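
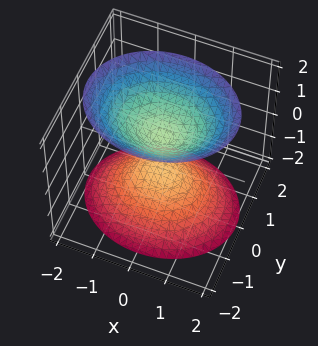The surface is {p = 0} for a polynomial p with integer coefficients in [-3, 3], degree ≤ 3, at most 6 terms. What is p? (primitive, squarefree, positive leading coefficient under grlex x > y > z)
2*x^2 + 3*y^2 - 2*z^2 + 1

I count 2 distinct pieces. Treating them together as one polynomial.
deg p = 2. Two sheets facing apart; a quadric.
Symmetries: the y ↦ −y reflection is a symmetry, so y appears only in even powers; it's symmetric under x → −x, forcing even powers of x; mirror symmetry z ↦ −z ⇒ only even powers of z.
From the axis intercepts and sections: no x-intercept at any integer in the box; the surface avoids every integer y-axis point in the box.
Solving for integer coefficients yields p as stated.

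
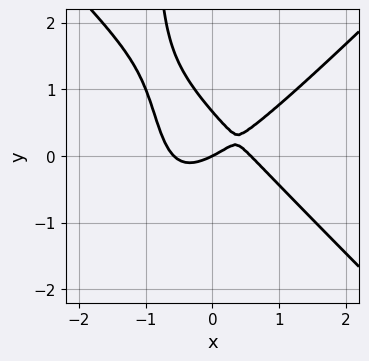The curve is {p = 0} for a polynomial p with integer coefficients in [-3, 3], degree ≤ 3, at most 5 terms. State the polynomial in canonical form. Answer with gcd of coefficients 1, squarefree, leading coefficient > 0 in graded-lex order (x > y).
3*x^3 - 3*x*y^2 - 3*y^2 - x + 2*y

(a) The degree is 3 — no degree-2 curve has this shape.
(b) Against the integer gridlines: it crosses the y-axis at the gridline y = 0; one x-axis crossing is at x = 0.
(c) Putting this together gives p.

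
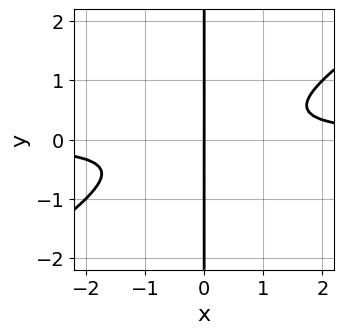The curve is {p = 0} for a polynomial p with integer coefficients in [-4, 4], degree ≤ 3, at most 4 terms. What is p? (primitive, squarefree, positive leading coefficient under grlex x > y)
2*x^2*y - 3*x*y^2 - x

First, degree: no degree-2 curve has this shape, so deg p = 3.
Then, from the axis intercepts and sections: the visible y-axis segment lies entirely on the curve; it crosses the x-axis at the gridline x = 0.
Finally, fitting integer coefficients to these (and the overall shape) gives p.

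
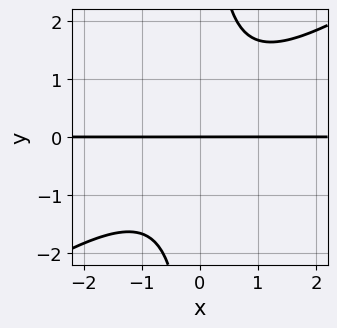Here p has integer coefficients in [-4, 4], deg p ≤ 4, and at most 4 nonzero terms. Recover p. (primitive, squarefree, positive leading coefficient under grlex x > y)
First, the degree is 3 — a generic line meets the curve in up to 3 points.
Then, checking where it meets the axes: every point of the x-axis in the box is on the curve; it meets the y-axis at y = 0 (among the integer gridlines).
Finally, assembling these constraints gives the stated polynomial.

2*x^2*y - 3*x*y^2 + 3*y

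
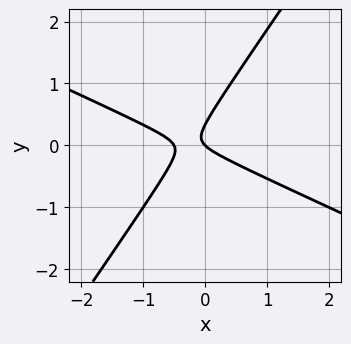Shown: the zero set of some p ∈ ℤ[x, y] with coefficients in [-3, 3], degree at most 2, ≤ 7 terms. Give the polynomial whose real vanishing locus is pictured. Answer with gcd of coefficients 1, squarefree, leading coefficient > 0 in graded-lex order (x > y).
The degree is 2 — the shape is more complex than any degree-1 curve.
Observable constraints: it crosses the x-axis at the gridline x = 0; one y-axis crossing is at y = 0.
Assembling these constraints gives the stated polynomial.

2*x^2 + 3*x*y - 3*y^2 + x + y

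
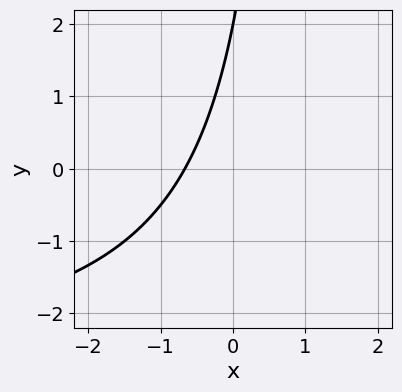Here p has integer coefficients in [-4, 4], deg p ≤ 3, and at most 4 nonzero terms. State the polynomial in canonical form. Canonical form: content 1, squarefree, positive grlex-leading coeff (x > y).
First, degree: the shape is more complex than any degree-1 curve, so deg p = 2.
Then, from the axis intercepts and sections: one y-axis crossing is at y = 2.
Finally, together with the visible shape, these determine p as stated.

x*y + 3*x - y + 2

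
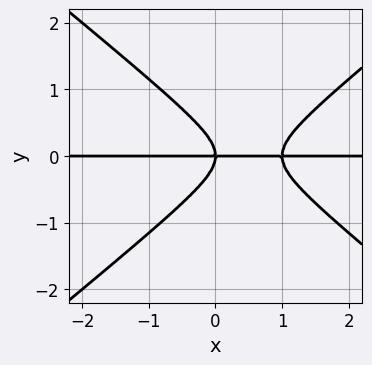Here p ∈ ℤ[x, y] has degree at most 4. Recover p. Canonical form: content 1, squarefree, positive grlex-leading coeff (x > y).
deg p = 3. A generic line meets the curve in up to 3 points.
Checking where it meets the axes: one y-axis crossing is at y = 0; the visible x-axis segment lies entirely on the curve.
Assembling these constraints gives the stated polynomial.

2*x^2*y - 3*y^3 - 2*x*y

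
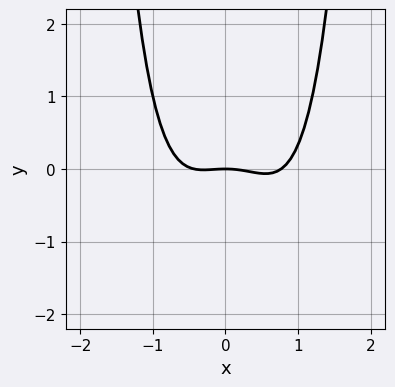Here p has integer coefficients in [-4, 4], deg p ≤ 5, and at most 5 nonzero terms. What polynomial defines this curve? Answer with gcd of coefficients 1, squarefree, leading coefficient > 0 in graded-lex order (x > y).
3*x^4 - x^3 - x^2 - 3*y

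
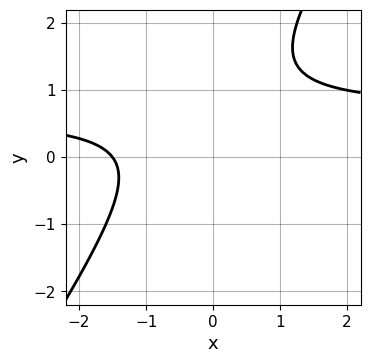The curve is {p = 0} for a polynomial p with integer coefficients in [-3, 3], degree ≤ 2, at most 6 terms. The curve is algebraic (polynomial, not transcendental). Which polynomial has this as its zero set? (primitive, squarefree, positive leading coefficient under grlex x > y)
3*x*y - 2*y^2 - 2*x + 3*y - 3

First, degree: no degree-1 curve has this shape, so deg p = 2.
Next, from the axis intercepts and sections: no y-intercept at any integer in the box.
Finally, matching integer coefficients to the picture gives p.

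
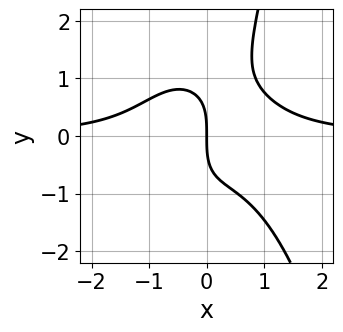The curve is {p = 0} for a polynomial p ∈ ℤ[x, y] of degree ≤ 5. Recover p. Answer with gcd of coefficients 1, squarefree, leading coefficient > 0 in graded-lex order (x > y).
(a) The degree is 4 — the shape is more complex than any degree-3 curve.
(b) Checking where it meets the axes: one x-axis crossing is at x = 0; it meets the y-axis at y = 0 (among the integer gridlines).
(c) Assembling these constraints gives the stated polynomial.

3*x^3*y + 2*x*y^2 - y^3 - 3*x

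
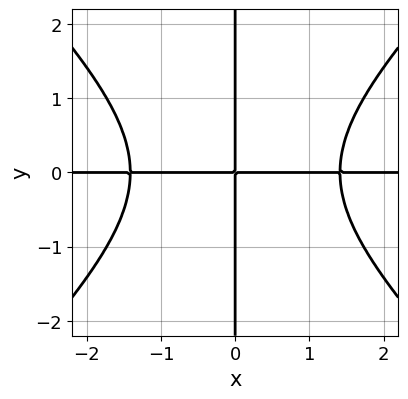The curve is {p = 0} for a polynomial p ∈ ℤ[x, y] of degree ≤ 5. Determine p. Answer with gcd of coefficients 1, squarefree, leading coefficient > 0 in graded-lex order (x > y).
x^3*y - x*y^3 - 2*x*y

(a) The degree is 4 — no degree-3 curve has this shape.
(b) From the visible intercepts: the visible y-axis segment lies entirely on the curve; every point of the x-axis in the box is on the curve.
(c) Fitting integer coefficients to these (and the overall shape) gives p.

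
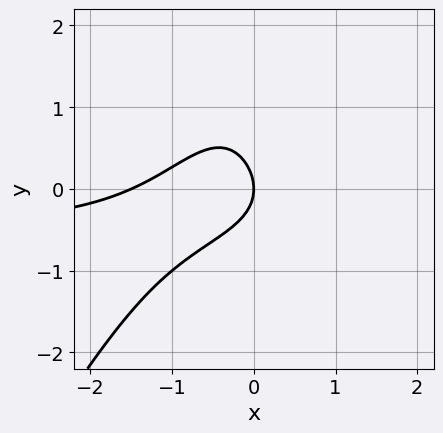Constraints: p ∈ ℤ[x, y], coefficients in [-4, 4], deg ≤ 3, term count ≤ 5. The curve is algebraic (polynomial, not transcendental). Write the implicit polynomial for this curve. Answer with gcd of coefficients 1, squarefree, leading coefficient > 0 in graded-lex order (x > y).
3*x^2*y - y^3 + 2*x^2 + 3*y^2 + 3*x

The degree is 3 — a generic line meets the curve in up to 3 points.
From the visible intercepts: one y-axis crossing is at y = 0; it crosses the x-axis at the gridline x = 0.
The integer polynomial consistent with all of this is the stated p.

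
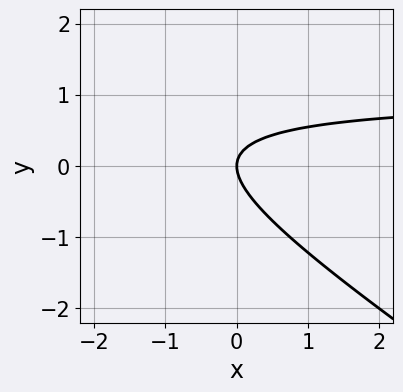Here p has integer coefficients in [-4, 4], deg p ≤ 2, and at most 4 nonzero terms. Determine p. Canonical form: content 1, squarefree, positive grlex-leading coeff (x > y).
2*x*y + 3*y^2 - 2*x

First, the degree is 2 — no degree-1 curve has this shape.
Then, reading off the gridlines: one y-axis crossing is at y = 0; it crosses the x-axis at the gridline x = 0.
Finally, fitting integer coefficients to these (and the overall shape) gives p.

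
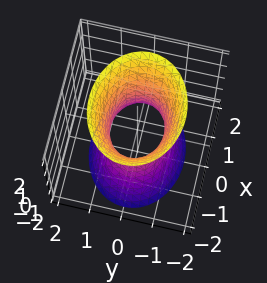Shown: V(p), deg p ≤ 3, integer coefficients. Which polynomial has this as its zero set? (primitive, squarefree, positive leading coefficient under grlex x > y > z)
2*x^2 + 3*y^2 - z^2 - 2

(a) Degree: an hourglass — one-sheet hyperboloid; a quadric, so deg p = 2.
(b) Symmetries: it's symmetric under x → −x, forcing even powers of x; it's symmetric under z → −z, forcing even powers of z; it's symmetric under y → −y, forcing even powers of y.
(c) From the visible intercepts: no z-intercept at any integer in the box; among the integer gridlines, it crosses the x-axis at x ∈ {-1, 1}.
(d) Putting this together gives p.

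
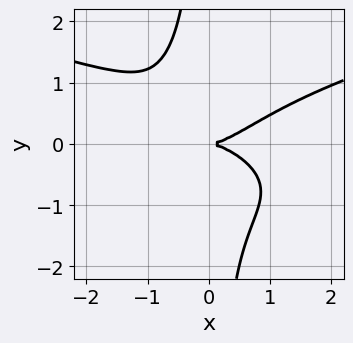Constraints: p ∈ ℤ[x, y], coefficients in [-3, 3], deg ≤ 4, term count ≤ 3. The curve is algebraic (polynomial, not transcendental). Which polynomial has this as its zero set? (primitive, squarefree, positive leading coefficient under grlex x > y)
Degree: no degree-3 curve has this shape, so deg p = 4.
Observable constraints: it meets the x-axis at x = 0 (among the integer gridlines); one y-axis crossing is at y = 0.
Matching integer coefficients to the picture gives p.

3*x*y^3 - x^3 + 3*y^2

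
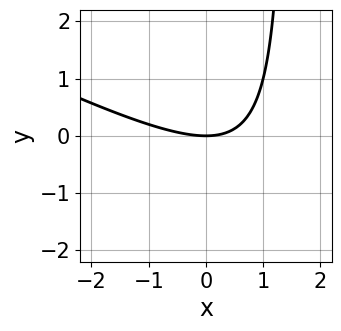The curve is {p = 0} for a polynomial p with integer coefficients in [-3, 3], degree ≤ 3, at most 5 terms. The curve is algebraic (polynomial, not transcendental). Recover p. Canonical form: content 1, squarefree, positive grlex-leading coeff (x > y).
(a) The degree is 2 — no degree-1 curve has this shape.
(b) From the axis intercepts and sections: it meets the y-axis at y = 0 (among the integer gridlines); it meets the x-axis at x = 0 (among the integer gridlines).
(c) Together with the visible shape, these determine p as stated.

x^2 + 2*x*y - 3*y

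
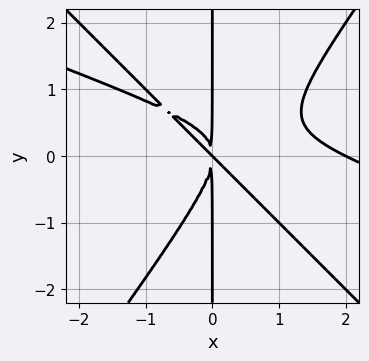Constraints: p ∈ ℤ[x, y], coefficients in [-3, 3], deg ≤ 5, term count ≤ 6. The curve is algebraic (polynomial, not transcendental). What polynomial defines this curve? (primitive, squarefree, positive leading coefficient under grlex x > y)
1. The degree is 4 — a generic line meets the curve in up to 4 points.
2. Observable constraints: the visible y-axis segment lies entirely on the curve; the x-axis gridline crossings are at x ∈ {0, 2}.
3. Matching integer coefficients to the picture gives p.

x^4 + 3*x^3*y - 2*x*y^3 - 2*x^3 - 2*x^2*y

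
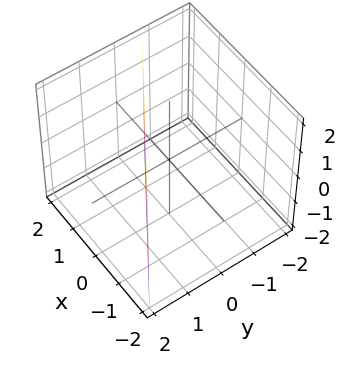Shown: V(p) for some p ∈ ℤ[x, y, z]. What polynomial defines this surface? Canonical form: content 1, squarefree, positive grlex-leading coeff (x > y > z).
2*x + 3*y - 2

1. The degree is 1 — every cross-section is a straight line — this is a plane.
2. From the axis intercepts and sections: the surface avoids every integer z-axis point in the box; it meets the x-axis at x = 1 (among the integer gridlines).
3. Assembling these constraints gives the stated polynomial.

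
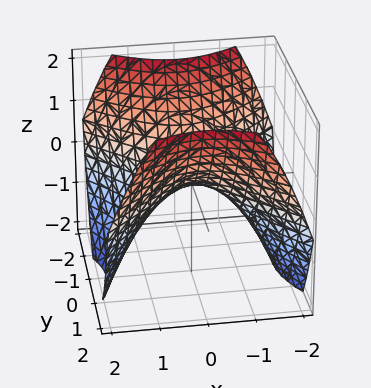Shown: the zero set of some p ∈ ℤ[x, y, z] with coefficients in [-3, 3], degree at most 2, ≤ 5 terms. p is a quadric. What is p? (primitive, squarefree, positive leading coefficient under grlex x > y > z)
Degree: a saddle surface; a quadric, so deg p = 2.
Symmetries: the y ↦ −y reflection is a symmetry, so y appears only in even powers; the x ↦ −x reflection is a symmetry, so x appears only in even powers.
Checking where it meets the axes: one x-axis crossing is at x = 0; it crosses the z-axis at the gridline z = 0.
The integer polynomial consistent with all of this is the stated p.

2*x^2 - 2*y^2 + 3*z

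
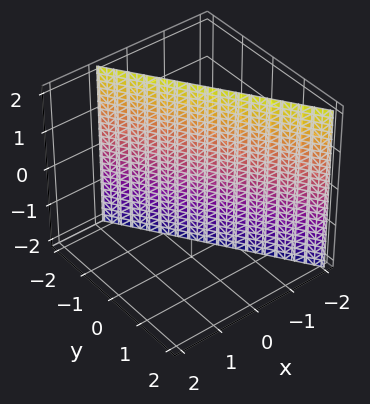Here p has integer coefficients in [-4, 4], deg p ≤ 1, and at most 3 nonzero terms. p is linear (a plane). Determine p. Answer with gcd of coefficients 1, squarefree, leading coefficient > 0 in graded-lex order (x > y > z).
1. Degree: every cross-section is a straight line — this is a plane, so deg p = 1.
2. Against the integer gridlines: it meets the y-axis at y = -1 (among the integer gridlines); the surface avoids every integer z-axis point in the box.
3. Matching integer coefficients to the picture gives p.

3*x + 2*y + 2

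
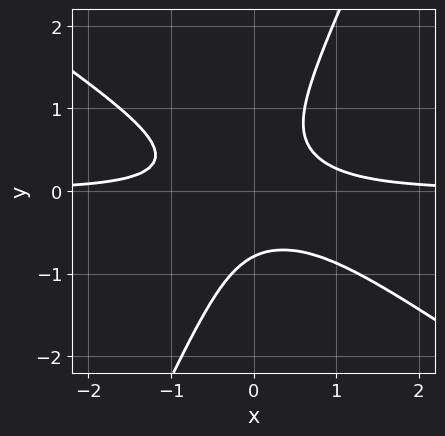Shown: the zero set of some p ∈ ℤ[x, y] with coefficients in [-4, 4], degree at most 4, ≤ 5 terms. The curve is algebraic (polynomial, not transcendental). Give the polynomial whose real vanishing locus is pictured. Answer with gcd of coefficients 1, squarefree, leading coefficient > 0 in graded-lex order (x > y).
(a) The degree is 3 — a generic line meets the curve in up to 3 points.
(b) Checking where it meets the axes: it misses every integer gridline on the x-axis.
(c) Putting this together gives p.

3*x^2*y + 3*x*y^2 - 2*y^3 - 1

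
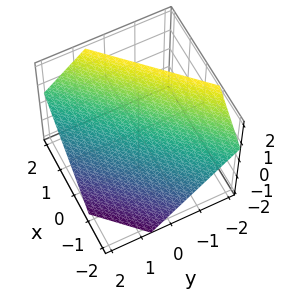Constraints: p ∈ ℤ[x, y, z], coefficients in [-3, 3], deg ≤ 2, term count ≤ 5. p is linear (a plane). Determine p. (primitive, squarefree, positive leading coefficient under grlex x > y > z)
First, degree: the surface is flat (a plane), so deg p = 1.
Finally, putting this together gives p.

3*x - 3*y - 3*z + 2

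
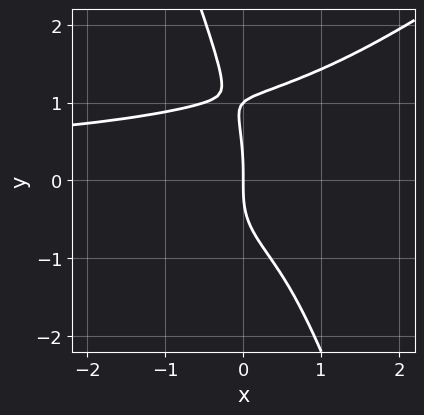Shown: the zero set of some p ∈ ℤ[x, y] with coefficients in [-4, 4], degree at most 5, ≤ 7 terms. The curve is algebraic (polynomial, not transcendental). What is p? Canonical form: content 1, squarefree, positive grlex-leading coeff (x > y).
1. The degree is 4 — a generic line meets the curve in up to 4 points.
2. Against the integer gridlines: it meets the x-axis at x = 0 (among the integer gridlines); the y-axis gridline crossings are at y ∈ {0, 1}.
3. Solving for integer coefficients yields p as stated.

2*x^2*y^2 - 2*x*y^3 - y^4 + y^3 + 3*x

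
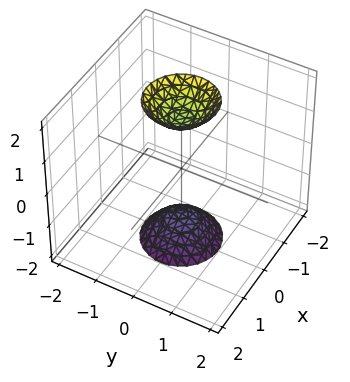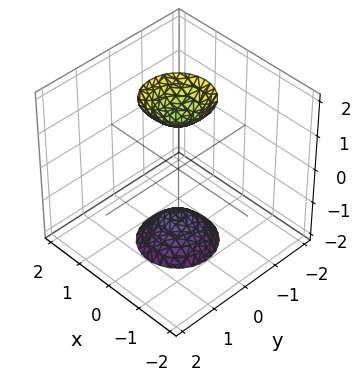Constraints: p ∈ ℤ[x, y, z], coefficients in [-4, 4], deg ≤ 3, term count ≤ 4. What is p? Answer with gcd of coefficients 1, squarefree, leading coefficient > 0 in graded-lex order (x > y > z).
3*x^2 + 3*y^2 - z^2 + 2

There are 2 components. Treating them together as one polynomial.
The degree is 2 — no degree-1 surface has this shape.
By symmetry, the z-axis is an axis of rotation, so x and y enter only as x² + y².
Observable constraints: a circular section at z = 2 has radius between 0 and 1; it misses every integer gridline on the x-axis; the surface avoids every integer y-axis point in the box.
Solving for integer coefficients yields p as stated.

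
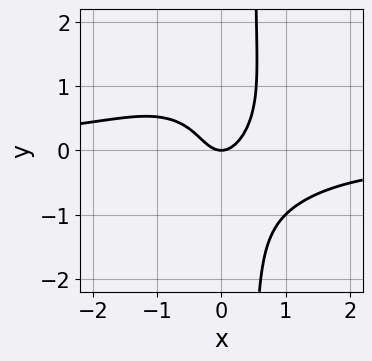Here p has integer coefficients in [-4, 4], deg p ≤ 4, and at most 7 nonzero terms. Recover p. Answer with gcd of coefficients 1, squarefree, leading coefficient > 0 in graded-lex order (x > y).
2*x^3*y + 2*x*y^3 - y^3 + 2*x^2 - y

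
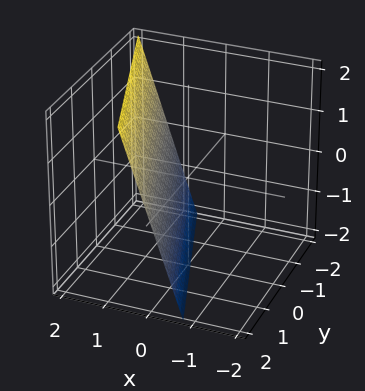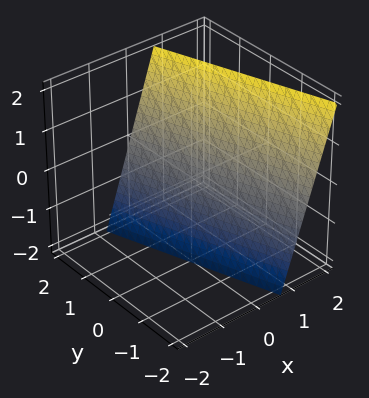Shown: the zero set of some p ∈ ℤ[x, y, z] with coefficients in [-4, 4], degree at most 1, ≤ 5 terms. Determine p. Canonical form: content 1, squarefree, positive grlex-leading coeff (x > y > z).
(a) The degree is 1 — the surface is flat (a plane).
(b) From the visible intercepts: it crosses the z-axis at the gridline z = -2; it crosses the y-axis at the gridline y = 2.
(c) Together with the visible shape, these determine p as stated.

3*x + y - z - 2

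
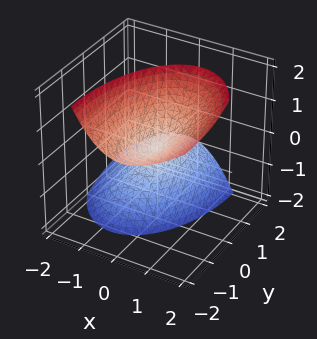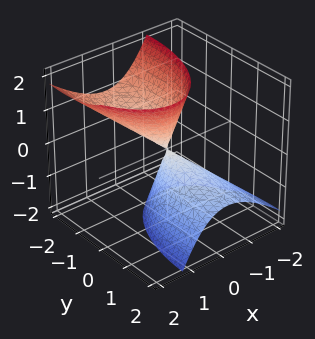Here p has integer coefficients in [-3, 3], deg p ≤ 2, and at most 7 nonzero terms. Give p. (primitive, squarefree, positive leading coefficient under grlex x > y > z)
First, the picture has 2 separate pieces.
Next, deg p = 2.
Then, against the integer gridlines: one x-axis crossing is at x = 0; it crosses the z-axis at the gridline z = 0.
Finally, these observations pin down the coefficients.

3*x^2 - 2*x*z + y^2 + 2*y*z - z^2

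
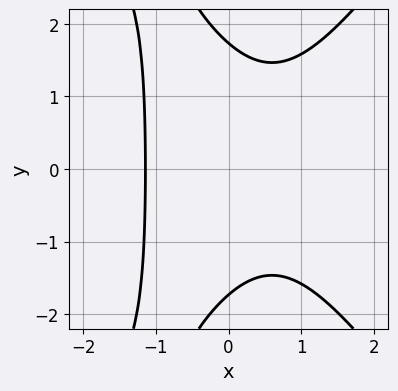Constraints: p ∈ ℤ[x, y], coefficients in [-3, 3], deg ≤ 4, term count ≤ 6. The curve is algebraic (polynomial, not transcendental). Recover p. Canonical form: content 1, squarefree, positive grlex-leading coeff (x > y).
The degree is 3 — the shape is more complex than any degree-2 curve.
Symmetries: it's symmetric under y → −y, forcing even powers of y.
Putting this together gives p.

2*x^3 - x*y^2 - y^2 + 3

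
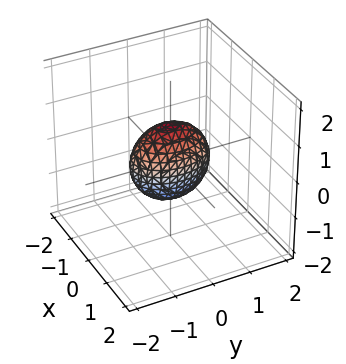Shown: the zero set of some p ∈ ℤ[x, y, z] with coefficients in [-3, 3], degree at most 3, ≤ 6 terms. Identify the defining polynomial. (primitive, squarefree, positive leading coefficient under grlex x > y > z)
2*x^2 + y^2 + z^2 - 1

deg p = 2.
Symmetries: it's symmetric under z → −z, forcing even powers of z; the x ↦ −x reflection is a symmetry, so x appears only in even powers; the y ↦ −y reflection is a symmetry, so y appears only in even powers.
Checking where it meets the axes: the y-axis gridline crossings are at y ∈ {-1, 1}; among the integer gridlines, it crosses the z-axis at z ∈ {-1, 1}.
Together with the visible shape, these determine p as stated.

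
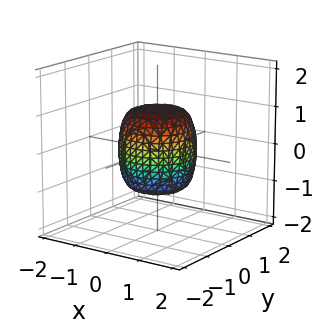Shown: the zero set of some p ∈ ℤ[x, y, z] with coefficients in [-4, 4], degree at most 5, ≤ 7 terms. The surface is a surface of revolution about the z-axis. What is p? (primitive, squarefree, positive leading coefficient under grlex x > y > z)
2*x^4 + 4*x^2*y^2 + 2*y^4 - x^2 - y^2 + z^2 - 1

1. The degree is 4 — the shape is more complex than any degree-3 surface.
2. By symmetry, every cross-section ⟂ z is a circle, so x, y appear only via x² + y².
3. From the axis intercepts and sections: among the integer gridlines, it crosses the y-axis at y ∈ {-1, 1}; among the integer gridlines, it crosses the x-axis at x ∈ {-1, 1}.
4. Putting this together gives p. Check: (0, 0, 1) on the z-axis lies on the surface, and p(0, 0, 1) = 0. ✓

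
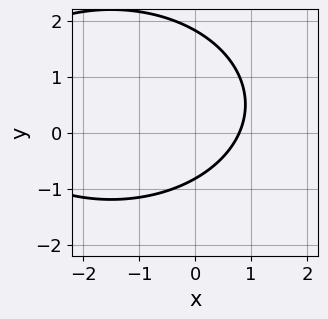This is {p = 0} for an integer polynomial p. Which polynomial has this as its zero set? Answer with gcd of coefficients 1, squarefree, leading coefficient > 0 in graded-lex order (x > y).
x^2 + 2*y^2 + 3*x - 2*y - 3

(a) deg p = 2.
(b) Putting this together gives p.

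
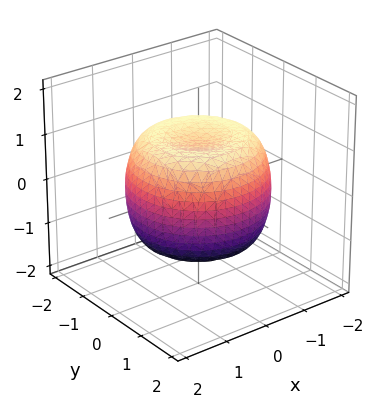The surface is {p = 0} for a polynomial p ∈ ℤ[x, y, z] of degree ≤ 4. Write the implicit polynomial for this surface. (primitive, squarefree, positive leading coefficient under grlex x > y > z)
(a) Degree: the shape is more complex than any degree-3 surface, so deg p = 4.
(b) Symmetries: rotational symmetry about the z-axis ⇒ p depends on x, y only through x² + y².
(c) Observable constraints: a circular section at z = 0 has radius between 1 and 2; among the integer gridlines, it crosses the z-axis at z ∈ {-1, 1}.
(d) Matching integer coefficients to the picture gives p.

2*x^4 + 4*x^2*y^2 + 2*y^4 - 3*x^2 - 3*y^2 + 3*z^2 - 3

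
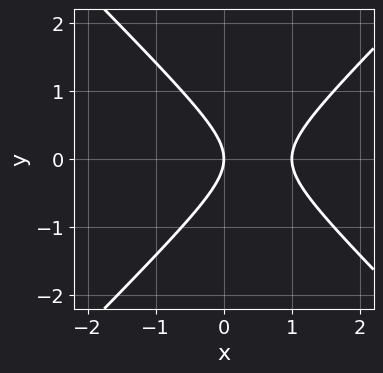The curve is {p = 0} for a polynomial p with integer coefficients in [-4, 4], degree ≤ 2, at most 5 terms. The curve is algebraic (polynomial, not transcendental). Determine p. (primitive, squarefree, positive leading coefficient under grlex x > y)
deg p = 2.
Symmetries: it's symmetric under y → −y, forcing even powers of y.
Checking where it meets the axes: it crosses the y-axis at the gridline y = 0; the x-axis gridline crossings are at x ∈ {0, 1}.
Matching integer coefficients to the picture gives p.

x^2 - y^2 - x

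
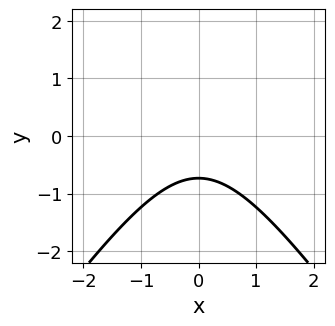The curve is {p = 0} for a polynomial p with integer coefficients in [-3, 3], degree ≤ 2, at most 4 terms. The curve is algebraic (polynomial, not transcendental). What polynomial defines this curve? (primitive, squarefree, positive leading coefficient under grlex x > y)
2*x^2 - y^2 + 2*y + 2

(a) deg p = 2. The shape is more complex than any degree-1 curve.
(b) Symmetries: the x ↦ −x reflection is a symmetry, so x appears only in even powers.
(c) From the axis intercepts and sections: no x-intercept at any integer in the box.
(d) Putting this together gives p.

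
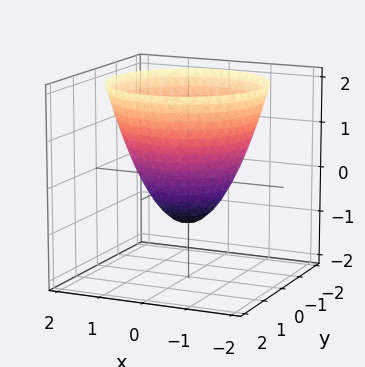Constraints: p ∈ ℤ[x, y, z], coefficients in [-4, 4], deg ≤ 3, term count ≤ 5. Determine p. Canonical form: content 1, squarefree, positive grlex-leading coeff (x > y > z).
1. deg p = 2. A generic line meets the surface in up to 2 points.
2. Symmetries: every cross-section ⟂ z is a circle, so x, y appear only via x² + y².
3. From the axis intercepts and sections: it meets the z-axis at z = -1 (among the integer gridlines); the x-axis gridline crossings are at x ∈ {-1, 1}; among the integer gridlines, it crosses the y-axis at y ∈ {-1, 1}.
4. Fitting integer coefficients to these (and the overall shape) gives p.

x^2 + y^2 - z - 1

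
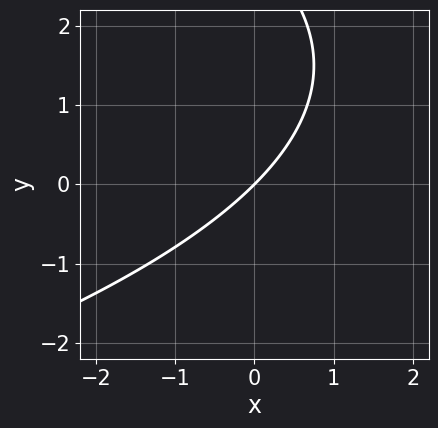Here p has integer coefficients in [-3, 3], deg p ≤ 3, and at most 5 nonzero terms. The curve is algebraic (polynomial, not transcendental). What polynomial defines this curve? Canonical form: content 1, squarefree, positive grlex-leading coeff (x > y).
First, the degree is 2 — no degree-1 curve has this shape.
Then, against the integer gridlines: it crosses the y-axis at the gridline y = 0; it crosses the x-axis at the gridline x = 0.
Finally, fitting integer coefficients to these (and the overall shape) gives p.

y^2 + 3*x - 3*y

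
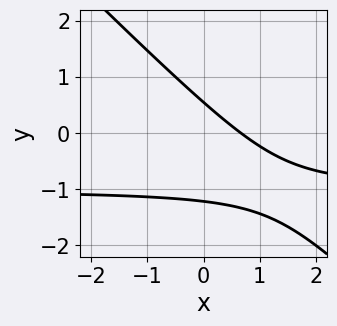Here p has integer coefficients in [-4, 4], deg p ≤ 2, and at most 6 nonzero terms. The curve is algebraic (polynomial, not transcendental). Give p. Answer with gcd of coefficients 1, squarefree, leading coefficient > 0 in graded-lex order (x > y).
First, the degree is 2 — the shape is more complex than any degree-1 curve.
Finally, solving for integer coefficients yields p as stated.

3*x*y + 3*y^2 + 3*x + 2*y - 2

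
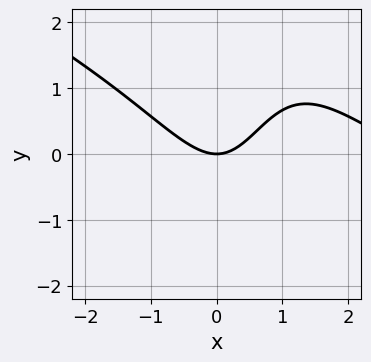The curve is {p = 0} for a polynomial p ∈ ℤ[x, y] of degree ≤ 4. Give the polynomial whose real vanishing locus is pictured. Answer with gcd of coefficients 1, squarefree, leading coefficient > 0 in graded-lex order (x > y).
x^3 + 2*x^2*y - 3*x^2 - 2*x*y + 3*y

The degree is 3 — no degree-2 curve has this shape.
Observable constraints: it meets the y-axis at y = 0 (among the integer gridlines); one x-axis crossing is at x = 0.
Fitting integer coefficients to these (and the overall shape) gives p.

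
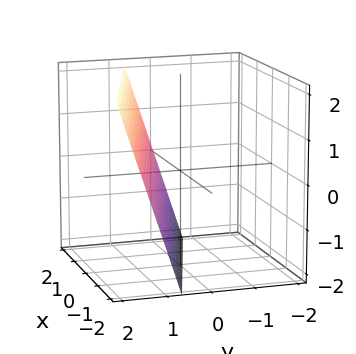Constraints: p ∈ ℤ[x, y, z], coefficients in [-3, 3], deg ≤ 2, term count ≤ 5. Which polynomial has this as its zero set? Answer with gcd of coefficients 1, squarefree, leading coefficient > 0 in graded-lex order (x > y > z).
First, deg p = 1. Every cross-section is a straight line — this is a plane.
Then, from the visible intercepts: one x-axis crossing is at x = 2; it meets the z-axis at z = -2 (among the integer gridlines).
Finally, solving for integer coefficients yields p as stated.

x + 3*y - z - 2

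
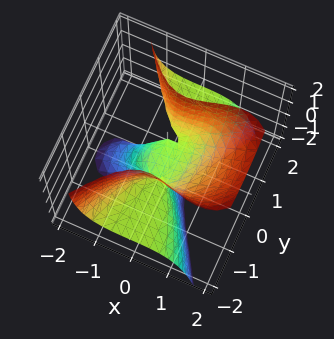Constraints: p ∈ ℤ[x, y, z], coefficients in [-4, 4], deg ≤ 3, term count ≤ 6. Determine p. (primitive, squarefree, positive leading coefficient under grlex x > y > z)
3*x^3 - 3*x^2*z + 3*y^2*z - z^2 - z

deg p = 3.
Reading off the gridlines: one x-axis crossing is at x = 0; the visible y-axis segment lies entirely on the surface; among the integer gridlines, it crosses the z-axis at z ∈ {-1, 0}.
The integer polynomial consistent with all of this is the stated p.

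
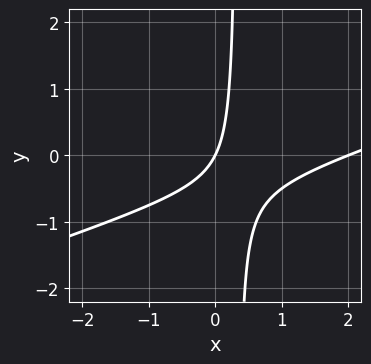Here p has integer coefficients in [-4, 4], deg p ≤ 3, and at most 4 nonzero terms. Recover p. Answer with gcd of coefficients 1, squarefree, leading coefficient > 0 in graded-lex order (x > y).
x^2 - 3*x*y - 2*x + y

First, deg p = 2.
Then, observable constraints: the x-axis gridline crossings are at x ∈ {0, 2}; one y-axis crossing is at y = 0.
Finally, assembling these constraints gives the stated polynomial.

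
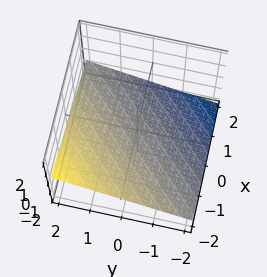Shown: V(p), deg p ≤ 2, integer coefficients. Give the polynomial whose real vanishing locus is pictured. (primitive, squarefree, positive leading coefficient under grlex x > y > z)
x - y + 3*z + 2

First, deg p = 1. Every cross-section is a straight line — this is a plane.
Next, reading off the gridlines: it meets the y-axis at y = 2 (among the integer gridlines); it meets the x-axis at x = -2 (among the integer gridlines).
Finally, fitting integer coefficients to these (and the overall shape) gives p.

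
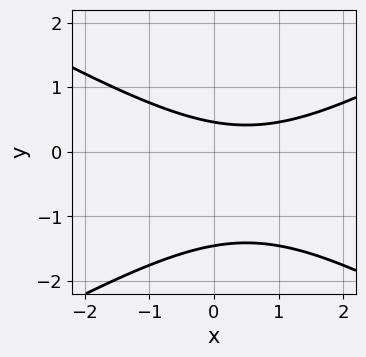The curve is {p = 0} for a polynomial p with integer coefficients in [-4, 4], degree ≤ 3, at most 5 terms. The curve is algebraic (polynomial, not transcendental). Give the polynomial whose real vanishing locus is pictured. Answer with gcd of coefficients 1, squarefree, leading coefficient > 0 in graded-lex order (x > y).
The degree is 2 — a generic line meets the curve in up to 2 points.
Against the integer gridlines: no x-intercept at any integer in the box.
The integer polynomial consistent with all of this is the stated p.

x^2 - 3*y^2 - x - 3*y + 2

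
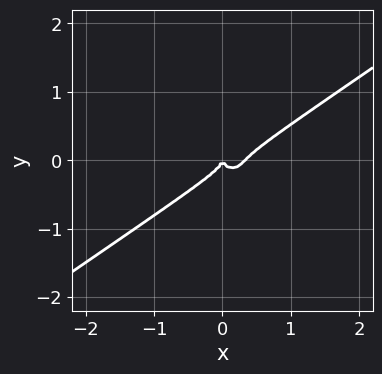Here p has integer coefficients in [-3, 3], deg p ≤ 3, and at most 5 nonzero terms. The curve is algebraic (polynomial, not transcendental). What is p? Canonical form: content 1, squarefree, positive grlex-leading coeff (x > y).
1. Degree: the shape is more complex than any degree-2 curve, so deg p = 3.
2. From the visible intercepts: it crosses the x-axis at the gridline x = 0; one y-axis crossing is at y = 0.
3. Assembling these constraints gives the stated polynomial.

3*x^3 - 3*x^2*y - 3*y^3 - x^2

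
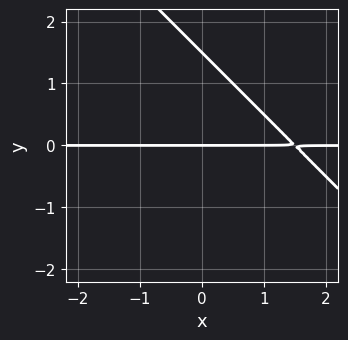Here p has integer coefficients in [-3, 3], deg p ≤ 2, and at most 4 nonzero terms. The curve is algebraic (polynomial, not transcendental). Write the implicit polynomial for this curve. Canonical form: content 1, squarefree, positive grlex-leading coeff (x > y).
(a) The degree is 2 — a generic line meets the curve in up to 2 points.
(b) Against the integer gridlines: it crosses the y-axis at the gridline y = 0; every point of the x-axis in the box is on the curve.
(c) Together with the visible shape, these determine p as stated.

2*x*y + 2*y^2 - 3*y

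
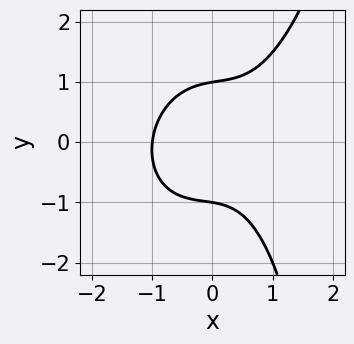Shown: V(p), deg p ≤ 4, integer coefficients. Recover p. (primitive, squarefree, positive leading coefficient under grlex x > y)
3*x^3 - x^2*y + x*y^2 - 3*y^2 + 3

First, deg p = 3.
Next, checking where it meets the axes: among the integer gridlines, it crosses the y-axis at y ∈ {-1, 1}; it crosses the x-axis at the gridline x = -1.
Finally, the integer polynomial consistent with all of this is the stated p.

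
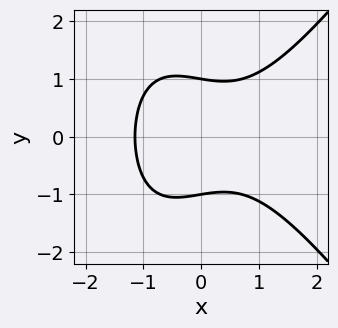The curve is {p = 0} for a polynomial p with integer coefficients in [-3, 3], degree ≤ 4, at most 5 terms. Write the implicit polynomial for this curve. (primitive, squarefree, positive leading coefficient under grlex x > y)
1. deg p = 3.
2. Symmetries: mirror symmetry y ↦ −y ⇒ only even powers of y.
3. Observable constraints: the y-axis gridline crossings are at y ∈ {-1, 1}.
4. Together with the visible shape, these determine p as stated.

2*x^3 - x*y^2 - 3*y^2 + 3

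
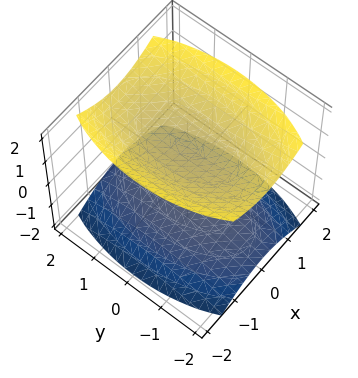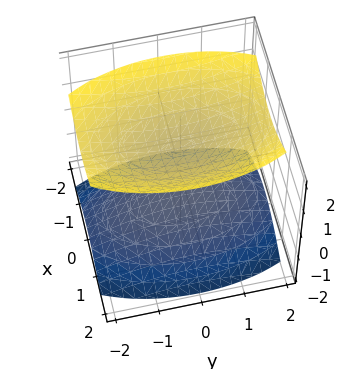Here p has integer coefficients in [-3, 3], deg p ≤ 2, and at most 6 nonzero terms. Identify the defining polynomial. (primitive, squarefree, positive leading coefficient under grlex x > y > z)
3*x^2 + y^2 - 3*z^2 + 3

(a) I count 2 distinct pieces.
(b) The degree is 2 — two sheets facing apart; a quadric.
(c) Symmetries: it's symmetric under y → −y, forcing even powers of y; it's symmetric under x → −x, forcing even powers of x; the z ↦ −z reflection is a symmetry, so z appears only in even powers.
(d) From the axis intercepts and sections: the surface avoids every integer x-axis point in the box; the z-axis gridline crossings are at z ∈ {-1, 1}.
(e) Solving for integer coefficients yields p as stated.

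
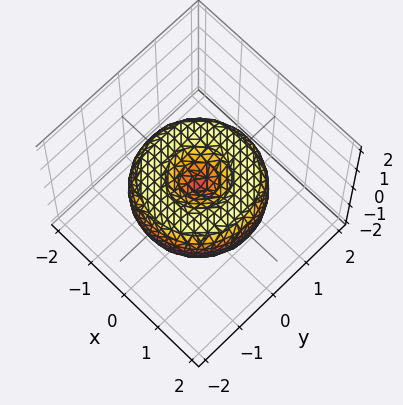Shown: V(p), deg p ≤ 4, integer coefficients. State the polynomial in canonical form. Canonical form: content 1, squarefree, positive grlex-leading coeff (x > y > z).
x^4 + 2*x^2*y^2 + y^4 - 2*x^2 - 2*y^2 + 2*z^2

The degree is 4 — the shape is more complex than any degree-3 surface.
Symmetry: the surface is invariant under rotation about z: p = q(x² + y², z).
Observable constraints: a circular section at z = 0 has radius between 1 and 2; it crosses the x-axis at the gridline x = 0.
Assembling these constraints gives the stated polynomial.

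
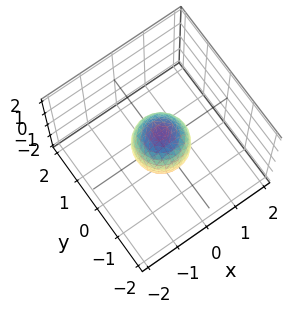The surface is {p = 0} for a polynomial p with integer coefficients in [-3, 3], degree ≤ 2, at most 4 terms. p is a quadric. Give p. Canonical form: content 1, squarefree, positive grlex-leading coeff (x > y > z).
3*x^2 + 3*y^2 + 2*z^2 - 2

(a) deg p = 2. A closed, bounded, convex surface; a quadric.
(b) Symmetry: every cross-section ⟂ z is a circle, so x, y appear only via x² + y²; it's symmetric under z → −z, forcing even powers of z.
(c) Checking where it meets the axes: the z-axis gridline crossings are at z ∈ {-1, 1}; a circular section at z = 0 has radius between 0 and 1.
(d) Matching integer coefficients to the picture gives p.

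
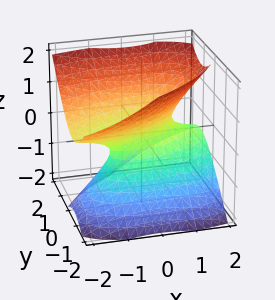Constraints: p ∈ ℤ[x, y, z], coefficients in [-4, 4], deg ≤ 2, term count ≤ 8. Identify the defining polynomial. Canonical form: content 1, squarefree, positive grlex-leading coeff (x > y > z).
First, deg p = 2. A generic line meets the surface in up to 2 points.
Next, observable constraints: among the integer gridlines, it crosses the x-axis at x ∈ {-1, 1}; no z-intercept at any integer in the box.
Finally, fitting integer coefficients to these (and the overall shape) gives p.

x^2 - 2*x*y + 2*x*z + 3*y^2 - 3*z^2 - 1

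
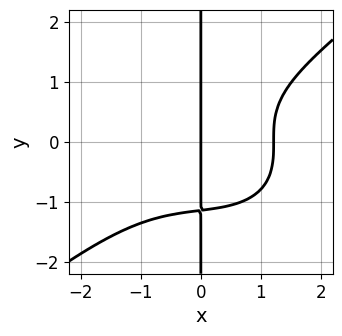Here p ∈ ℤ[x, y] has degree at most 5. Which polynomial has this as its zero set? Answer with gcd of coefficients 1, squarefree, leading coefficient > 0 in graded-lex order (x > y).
x^4 - 2*x*y^3 + x^2 - 3*x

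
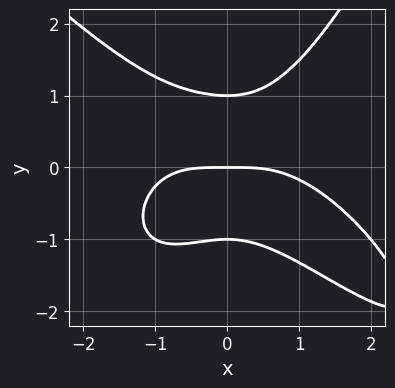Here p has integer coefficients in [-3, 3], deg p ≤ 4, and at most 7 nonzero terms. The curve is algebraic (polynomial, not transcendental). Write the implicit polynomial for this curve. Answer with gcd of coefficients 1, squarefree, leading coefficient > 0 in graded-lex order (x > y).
x^4 + x^3*y + 2*x^2*y - 3*y^3 + 3*y

1. deg p = 4. No degree-3 curve has this shape.
2. Against the integer gridlines: the y-axis gridline crossings are at y ∈ {-1, 0, 1}; one x-axis crossing is at x = 0.
3. Together with the visible shape, these determine p as stated.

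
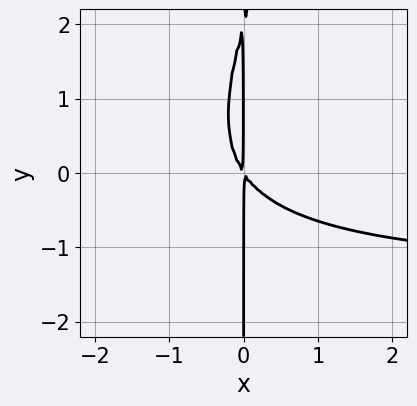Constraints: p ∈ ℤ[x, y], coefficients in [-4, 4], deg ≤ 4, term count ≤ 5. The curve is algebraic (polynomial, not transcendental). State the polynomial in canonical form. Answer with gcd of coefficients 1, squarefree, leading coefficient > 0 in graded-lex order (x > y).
2*x^2*y - x*y^2 + 3*x^2 + 2*x*y

Degree: no degree-2 curve has this shape, so deg p = 3.
From the visible intercepts: every point of the y-axis in the box is on the curve.
Matching integer coefficients to the picture gives p.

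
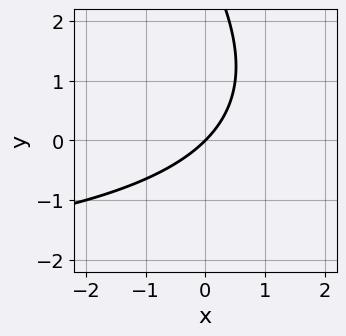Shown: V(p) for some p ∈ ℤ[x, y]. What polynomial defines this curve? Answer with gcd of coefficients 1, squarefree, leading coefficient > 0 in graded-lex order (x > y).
x*y + y^2 + 3*x - 3*y

First, degree: a generic line meets the curve in up to 2 points, so deg p = 2.
Next, from the axis intercepts and sections: it crosses the y-axis at the gridline y = 0; it crosses the x-axis at the gridline x = 0.
Finally, together with the visible shape, these determine p as stated.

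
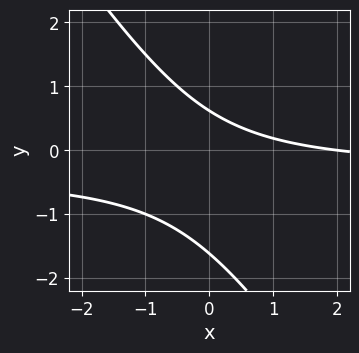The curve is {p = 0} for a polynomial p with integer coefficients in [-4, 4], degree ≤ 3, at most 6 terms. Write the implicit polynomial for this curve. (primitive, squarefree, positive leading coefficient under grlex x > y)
(a) deg p = 2.
(b) Observable constraints: one x-axis crossing is at x = 2.
(c) Putting this together gives p.

3*x*y + 2*y^2 + x + 2*y - 2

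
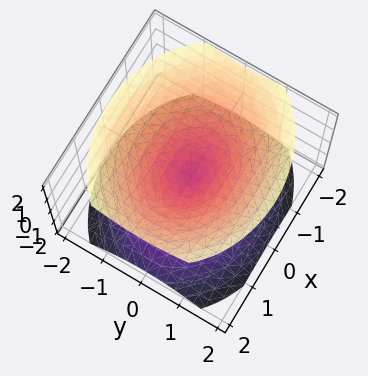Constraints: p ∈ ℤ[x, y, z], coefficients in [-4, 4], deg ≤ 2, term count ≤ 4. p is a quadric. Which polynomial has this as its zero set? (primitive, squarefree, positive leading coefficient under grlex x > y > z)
First, there are 2 components.
Then, deg p = 2.
Next, symmetries: it's symmetric under z → −z, forcing even powers of z; mirror symmetry x ↦ −x ⇒ only even powers of x; it's symmetric under y → −y, forcing even powers of y.
Next, from the visible intercepts: one y-axis crossing is at y = 0; it meets the z-axis at z = 0 (among the integer gridlines); it crosses the x-axis at the gridline x = 0.
Finally, putting this together gives p.

2*x^2 + 3*y^2 - 3*z^2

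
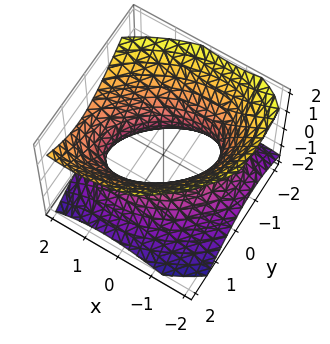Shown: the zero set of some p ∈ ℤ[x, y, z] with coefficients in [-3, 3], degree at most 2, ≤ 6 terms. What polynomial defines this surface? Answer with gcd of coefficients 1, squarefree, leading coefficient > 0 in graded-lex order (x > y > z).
2*x^2 - 2*x*y - x*z + 3*y^2 - 3*z^2 - 3

First, the degree is 2 — the shape is more complex than any degree-1 surface.
Next, checking where it meets the axes: the surface avoids every integer z-axis point in the box; among the integer gridlines, it crosses the y-axis at y ∈ {-1, 1}.
Finally, the integer polynomial consistent with all of this is the stated p.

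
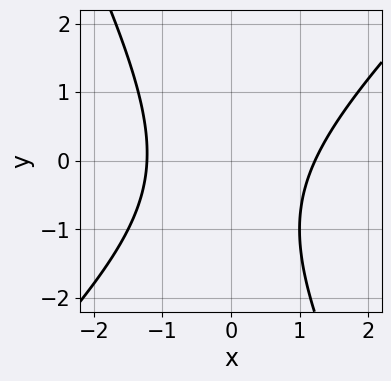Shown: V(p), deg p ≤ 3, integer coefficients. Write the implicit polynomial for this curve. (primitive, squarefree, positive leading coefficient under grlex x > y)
2*x^2 - x*y - y^2 - y - 3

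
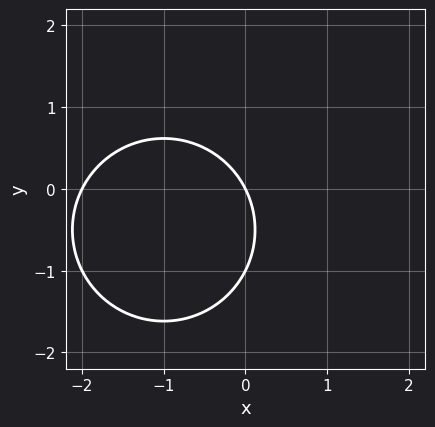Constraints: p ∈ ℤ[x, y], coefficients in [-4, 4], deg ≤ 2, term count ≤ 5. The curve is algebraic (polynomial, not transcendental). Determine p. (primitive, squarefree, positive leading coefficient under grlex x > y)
x^2 + y^2 + 2*x + y

(a) deg p = 2.
(b) From the axis intercepts and sections: among the integer gridlines, it crosses the x-axis at x ∈ {-2, 0}; the y-axis gridline crossings are at y ∈ {-1, 0}.
(c) Fitting integer coefficients to these (and the overall shape) gives p.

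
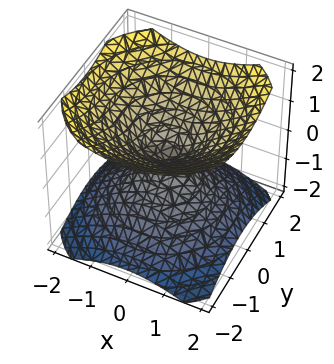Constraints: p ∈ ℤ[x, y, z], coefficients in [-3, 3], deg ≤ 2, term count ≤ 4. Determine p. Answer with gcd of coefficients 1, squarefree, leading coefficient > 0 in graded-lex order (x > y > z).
2*x^2 + 2*y^2 - 3*z^2

There are 2 components. Treating them together as one polynomial.
deg p = 2. Two nappes meeting at a single point; a quadric.
Symmetries: rotational symmetry about the z-axis ⇒ p depends on x, y only through x² + y²; it's symmetric under z → −z, forcing even powers of z.
Observable constraints: it crosses the x-axis at the gridline x = 0; it meets the y-axis at y = 0 (among the integer gridlines); it meets the z-axis at z = 0 (among the integer gridlines); a circular section at z = -1 has radius between 1 and 2.
The integer polynomial consistent with all of this is the stated p.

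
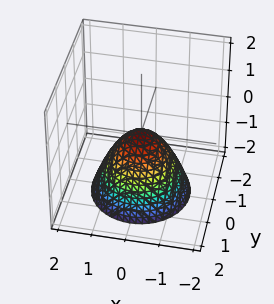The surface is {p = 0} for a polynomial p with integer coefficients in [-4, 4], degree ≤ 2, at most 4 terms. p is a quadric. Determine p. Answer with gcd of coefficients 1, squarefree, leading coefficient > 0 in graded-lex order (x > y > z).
x^2 + y^2 + z

First, degree: a single bowl opening along one axis; a quadric, so deg p = 2.
Then, symmetries: rotational symmetry about the z-axis ⇒ p depends on x, y only through x² + y².
Then, against the integer gridlines: a circular section at z = -2 has radius between 1 and 2; one z-axis crossing is at z = 0.
Finally, solving for integer coefficients yields p as stated.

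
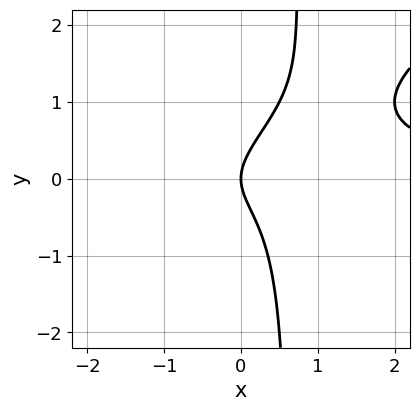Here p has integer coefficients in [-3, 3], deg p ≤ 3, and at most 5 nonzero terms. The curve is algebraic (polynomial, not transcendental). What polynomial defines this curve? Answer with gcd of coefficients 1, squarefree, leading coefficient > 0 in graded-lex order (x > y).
(a) The degree is 3 — a generic line meets the curve in up to 3 points.
(b) Against the integer gridlines: it crosses the x-axis at the gridline x = 0; it crosses the y-axis at the gridline y = 0.
(c) Assembling these constraints gives the stated polynomial.

2*x^2*y - 3*x*y^2 + 2*y^2 - 2*x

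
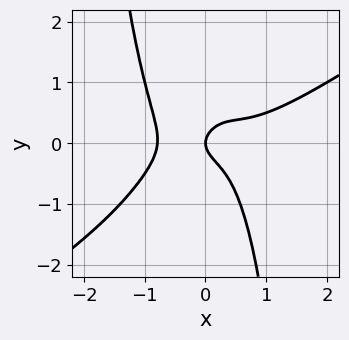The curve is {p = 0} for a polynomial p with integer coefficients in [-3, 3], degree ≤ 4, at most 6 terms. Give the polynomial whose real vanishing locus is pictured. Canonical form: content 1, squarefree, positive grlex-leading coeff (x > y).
(a) Degree: no degree-3 curve has this shape, so deg p = 4.
(b) From the visible intercepts: one x-axis crossing is at x = 0; one y-axis crossing is at y = 0.
(c) The integer polynomial consistent with all of this is the stated p.

2*x^4 - 3*x^3*y - 2*x^2*y - 2*y^2 + x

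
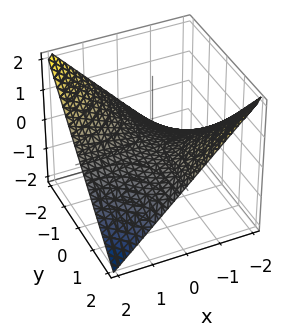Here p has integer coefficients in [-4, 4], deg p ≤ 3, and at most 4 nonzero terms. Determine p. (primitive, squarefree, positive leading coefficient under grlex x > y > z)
x*y + 2*z

(a) The degree is 2 — a hyperbolic paraboloid; a quadric.
(b) Checking where it meets the axes: every point of the x-axis in the box is on the surface; it crosses the z-axis at the gridline z = 0; the visible y-axis segment lies entirely on the surface.
(c) Together with the visible shape, these determine p as stated.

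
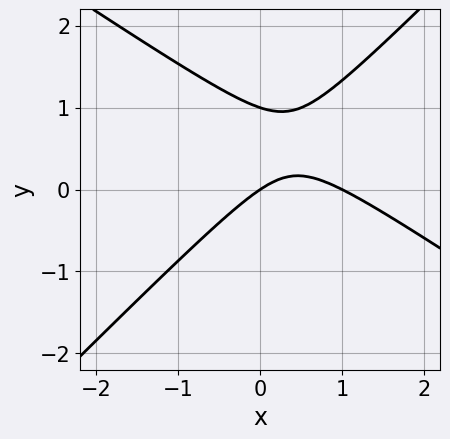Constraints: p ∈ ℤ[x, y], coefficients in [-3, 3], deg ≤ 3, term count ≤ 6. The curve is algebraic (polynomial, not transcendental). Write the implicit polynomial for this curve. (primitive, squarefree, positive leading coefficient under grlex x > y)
2*x^2 + x*y - 3*y^2 - 2*x + 3*y

1. The degree is 2 — a generic line meets the curve in up to 2 points.
2. From the visible intercepts: among the integer gridlines, it crosses the x-axis at x ∈ {0, 1}; the y-axis gridline crossings are at y ∈ {0, 1}.
3. Matching integer coefficients to the picture gives p.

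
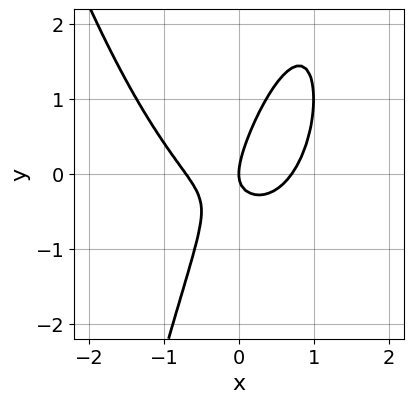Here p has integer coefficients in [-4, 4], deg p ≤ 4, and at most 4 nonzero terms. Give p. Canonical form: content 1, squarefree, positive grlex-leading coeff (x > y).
First, the degree is 3 — no degree-2 curve has this shape.
Next, checking where it meets the axes: one x-axis crossing is at x = 0; one y-axis crossing is at y = 0.
Finally, the integer polynomial consistent with all of this is the stated p.

2*x^3 - 2*x*y + y^2 - x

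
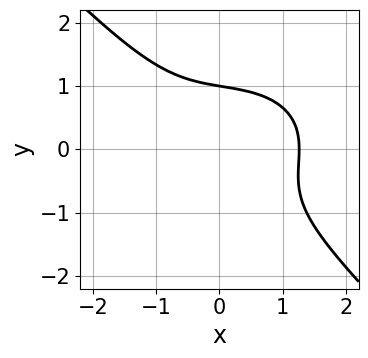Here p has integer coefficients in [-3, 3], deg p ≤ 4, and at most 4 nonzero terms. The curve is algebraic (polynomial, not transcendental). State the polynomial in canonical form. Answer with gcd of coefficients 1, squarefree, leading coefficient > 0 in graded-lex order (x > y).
x^3 + x*y^2 + 2*y^3 - 2

(a) deg p = 3. A generic line meets the curve in up to 3 points.
(b) Reading off the gridlines: one y-axis crossing is at y = 1.
(c) The integer polynomial consistent with all of this is the stated p.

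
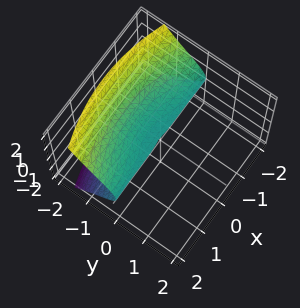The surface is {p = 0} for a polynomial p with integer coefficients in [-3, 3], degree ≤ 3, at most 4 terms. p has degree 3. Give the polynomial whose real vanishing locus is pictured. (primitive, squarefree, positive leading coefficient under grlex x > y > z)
deg p = 3. The shape is more complex than any degree-2 surface.
From the visible intercepts: every point of the x-axis in the box is on the surface; it crosses the z-axis at the gridline z = 0; it crosses the y-axis at the gridline y = 0.
Solving for integer coefficients yields p as stated.

x^2*y + 2*y^3 + 3*z^2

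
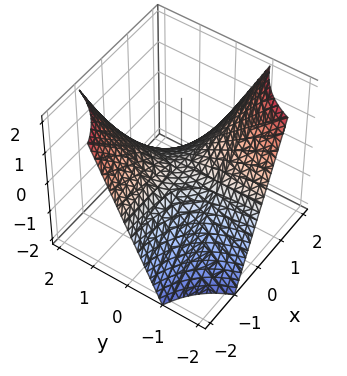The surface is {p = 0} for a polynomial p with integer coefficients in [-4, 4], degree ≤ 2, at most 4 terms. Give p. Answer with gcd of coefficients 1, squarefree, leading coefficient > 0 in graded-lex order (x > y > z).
(a) The degree is 2 — a hyperbolic paraboloid; a quadric.
(b) From the axis intercepts and sections: the visible y-axis segment lies entirely on the surface; one z-axis crossing is at z = 0; the visible x-axis segment lies entirely on the surface.
(c) Putting this together gives p.

x*y + z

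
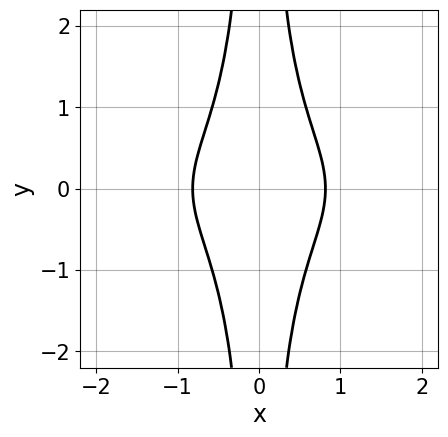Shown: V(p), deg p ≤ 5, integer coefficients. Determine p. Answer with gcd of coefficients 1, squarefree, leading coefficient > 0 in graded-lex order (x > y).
3*x^2*y^2 + 3*x^2 - 2

Degree: no degree-3 curve has this shape, so deg p = 4.
Symmetries: the x ↦ −x reflection is a symmetry, so x appears only in even powers; the y ↦ −y reflection is a symmetry, so y appears only in even powers.
Observable constraints: no y-intercept at any integer in the box.
Matching integer coefficients to the picture gives p.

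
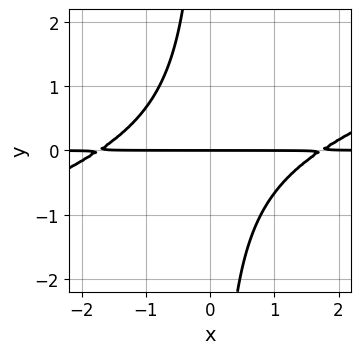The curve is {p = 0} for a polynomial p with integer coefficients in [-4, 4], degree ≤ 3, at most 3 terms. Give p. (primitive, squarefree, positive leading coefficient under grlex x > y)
x^2*y - 3*x*y^2 - 3*y

deg p = 3. No degree-2 curve has this shape.
Checking where it meets the axes: every point of the x-axis in the box is on the curve; one y-axis crossing is at y = 0.
Assembling these constraints gives the stated polynomial.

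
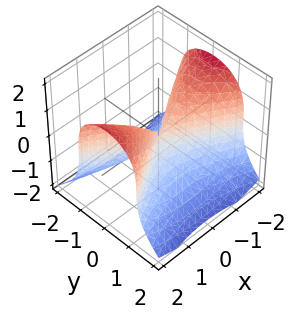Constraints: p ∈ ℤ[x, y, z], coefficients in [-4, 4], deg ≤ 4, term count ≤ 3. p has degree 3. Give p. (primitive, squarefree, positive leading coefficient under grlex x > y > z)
First, degree: the shape is more complex than any degree-2 surface, so deg p = 3.
Next, observable constraints: it crosses the z-axis at the gridline z = 0; it meets the y-axis at y = 0 (among the integer gridlines).
Finally, these observations pin down the coefficients.

z^3 - x^2 + 3*y^2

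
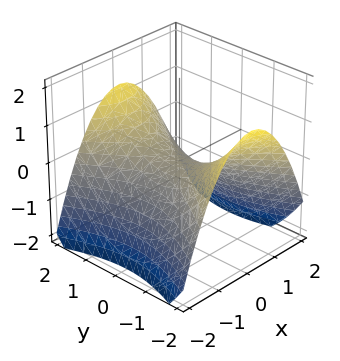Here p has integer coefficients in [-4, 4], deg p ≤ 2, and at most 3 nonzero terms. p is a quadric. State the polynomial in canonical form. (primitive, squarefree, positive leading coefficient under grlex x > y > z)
2*x^2 - y^2 + 3*z

(a) The degree is 2 — a hyperbolic paraboloid; a quadric.
(b) Symmetries: mirror symmetry x ↦ −x ⇒ only even powers of x; the y ↦ −y reflection is a symmetry, so y appears only in even powers.
(c) Observable constraints: it meets the x-axis at x = 0 (among the integer gridlines); it crosses the z-axis at the gridline z = 0; it meets the y-axis at y = 0 (among the integer gridlines).
(d) Fitting integer coefficients to these (and the overall shape) gives p.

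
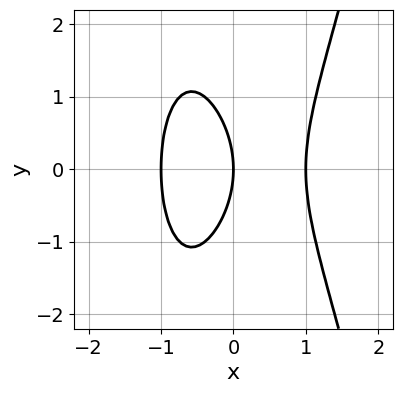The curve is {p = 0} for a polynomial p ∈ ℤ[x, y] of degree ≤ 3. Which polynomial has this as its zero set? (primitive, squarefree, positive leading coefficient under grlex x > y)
3*x^3 - y^2 - 3*x

First, deg p = 3. No degree-2 curve has this shape.
Then, symmetries: the y ↦ −y reflection is a symmetry, so y appears only in even powers.
Next, observable constraints: it meets the y-axis at y = 0 (among the integer gridlines); among the integer gridlines, it crosses the x-axis at x ∈ {-1, 0, 1}.
Finally, together with the visible shape, these determine p as stated.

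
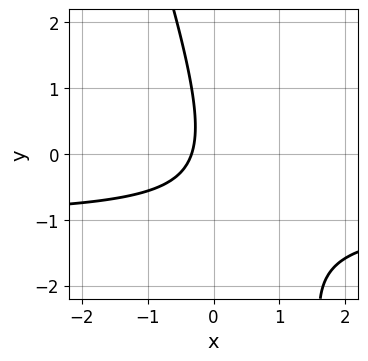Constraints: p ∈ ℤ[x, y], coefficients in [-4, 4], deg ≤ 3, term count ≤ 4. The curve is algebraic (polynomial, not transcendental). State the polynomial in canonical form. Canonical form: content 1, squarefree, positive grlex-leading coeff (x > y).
deg p = 2. No degree-1 curve has this shape.
Checking where it meets the axes: the curve avoids every integer y-axis point in the box.
Assembling these constraints gives the stated polynomial.

3*x*y + y^2 + 3*x + 1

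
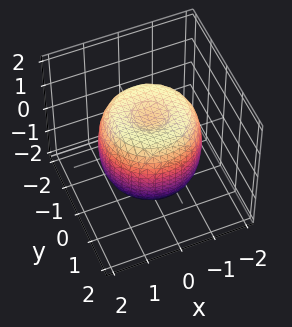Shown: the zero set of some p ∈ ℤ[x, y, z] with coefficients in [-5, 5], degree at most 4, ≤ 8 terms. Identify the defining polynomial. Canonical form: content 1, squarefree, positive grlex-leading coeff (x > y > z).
(a) The degree is 4 — no degree-3 surface has this shape.
(b) Symmetries: every cross-section ⟂ z is a circle, so x, y appear only via x² + y².
(c) Checking where it meets the axes: a circular section at z = 0 has radius between 1 and 2; the z-axis gridline crossings are at z ∈ {-1, 1}.
(d) Assembling these constraints gives the stated polynomial.

2*x^4 + 4*x^2*y^2 + 2*y^4 - 3*x^2 - 3*y^2 + 2*z^2 - 2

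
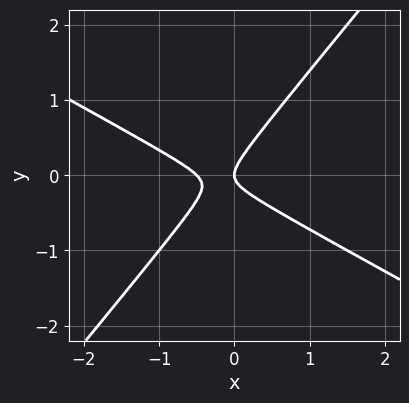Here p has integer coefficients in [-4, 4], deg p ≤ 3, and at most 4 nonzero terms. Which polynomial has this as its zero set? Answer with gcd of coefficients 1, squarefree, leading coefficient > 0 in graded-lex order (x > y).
2*x^2 + 2*x*y - 3*y^2 + x

(a) deg p = 2. No degree-1 curve has this shape.
(b) Against the integer gridlines: one y-axis crossing is at y = 0; one x-axis crossing is at x = 0.
(c) These observations pin down the coefficients.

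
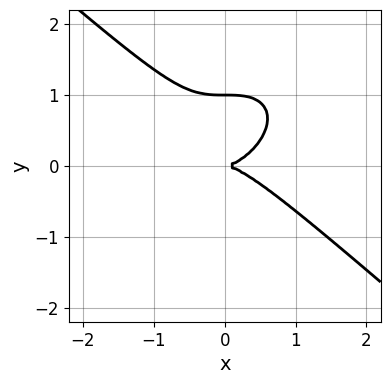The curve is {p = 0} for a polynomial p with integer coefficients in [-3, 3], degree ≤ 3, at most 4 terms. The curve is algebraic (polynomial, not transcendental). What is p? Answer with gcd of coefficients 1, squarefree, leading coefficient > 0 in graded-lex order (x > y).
2*x^3 + 3*y^3 - 3*y^2

First, degree: the shape is more complex than any degree-2 curve, so deg p = 3.
Then, reading off the gridlines: one x-axis crossing is at x = 0; the y-axis gridline crossings are at y ∈ {0, 1}.
Finally, together with the visible shape, these determine p as stated.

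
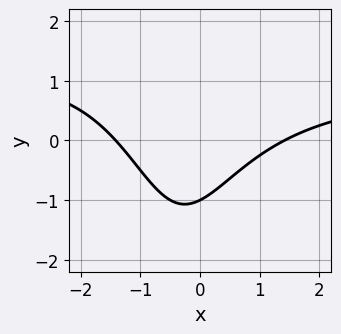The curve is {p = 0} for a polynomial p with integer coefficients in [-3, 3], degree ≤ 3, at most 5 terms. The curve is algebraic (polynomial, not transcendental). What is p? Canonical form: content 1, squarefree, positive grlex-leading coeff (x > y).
x^2*y - x^2 + x*y + 2*y + 2

Degree: no degree-2 curve has this shape, so deg p = 3.
Reading off the gridlines: one y-axis crossing is at y = -1.
Matching integer coefficients to the picture gives p.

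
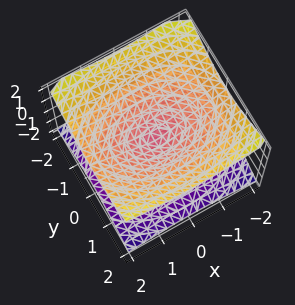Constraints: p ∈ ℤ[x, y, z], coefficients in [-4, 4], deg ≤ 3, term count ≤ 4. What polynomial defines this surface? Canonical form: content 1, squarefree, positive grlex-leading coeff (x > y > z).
x^2 + 2*y^2 - 3*z^2

(a) deg p = 2. A double cone through the origin; a quadric.
(b) Symmetries: it's symmetric under z → −z, forcing even powers of z; the x ↦ −x reflection is a symmetry, so x appears only in even powers; it's symmetric under y → −y, forcing even powers of y.
(c) Against the integer gridlines: one x-axis crossing is at x = 0; one y-axis crossing is at y = 0.
(d) Solving for integer coefficients yields p as stated.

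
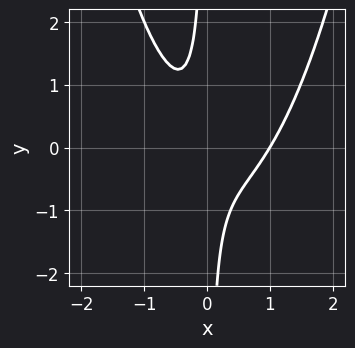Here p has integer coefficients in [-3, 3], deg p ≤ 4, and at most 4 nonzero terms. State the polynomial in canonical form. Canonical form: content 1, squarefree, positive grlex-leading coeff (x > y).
3*x^3 - 2*x^2 - 3*x*y - 1

(a) Degree: the shape is more complex than any degree-2 curve, so deg p = 3.
(b) From the visible intercepts: it crosses the x-axis at the gridline x = 1; it misses every integer gridline on the y-axis.
(c) Putting this together gives p.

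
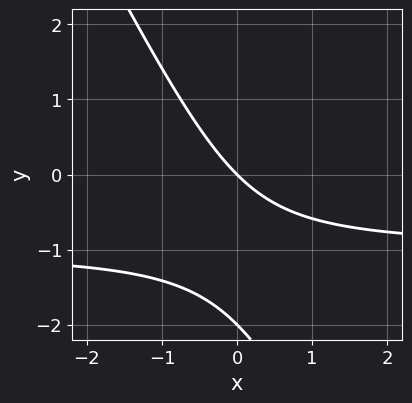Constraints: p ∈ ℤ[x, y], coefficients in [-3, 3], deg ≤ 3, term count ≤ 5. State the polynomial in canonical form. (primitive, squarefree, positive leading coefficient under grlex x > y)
1. Degree: the shape is more complex than any degree-1 curve, so deg p = 2.
2. Observable constraints: the y-axis gridline crossings are at y ∈ {-2, 0}; one x-axis crossing is at x = 0.
3. These observations pin down the coefficients.

2*x*y + y^2 + 2*x + 2*y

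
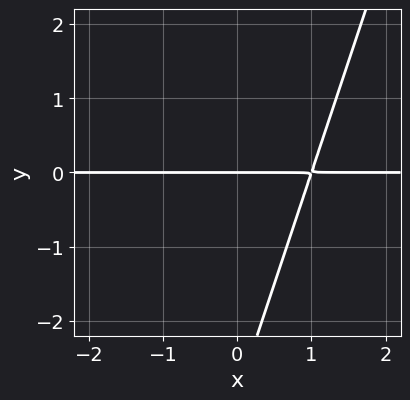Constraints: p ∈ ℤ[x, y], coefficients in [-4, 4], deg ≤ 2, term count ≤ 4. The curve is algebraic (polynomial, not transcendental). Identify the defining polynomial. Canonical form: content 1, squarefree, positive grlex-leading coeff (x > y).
deg p = 2. A generic line meets the curve in up to 2 points.
From the axis intercepts and sections: one y-axis crossing is at y = 0; every point of the x-axis in the box is on the curve.
These observations pin down the coefficients.

3*x*y - y^2 - 3*y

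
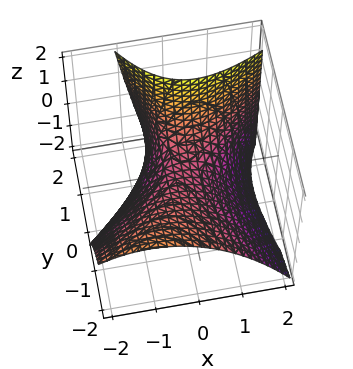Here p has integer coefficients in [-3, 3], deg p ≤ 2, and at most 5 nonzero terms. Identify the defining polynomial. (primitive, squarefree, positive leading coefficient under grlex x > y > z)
2*x^2 - 2*x*y - y^2 - 2*y*z + 3*z

First, deg p = 2. The shape is more complex than any degree-1 surface.
Then, checking where it meets the axes: one z-axis crossing is at z = 0; it crosses the y-axis at the gridline y = 0.
Finally, fitting integer coefficients to these (and the overall shape) gives p.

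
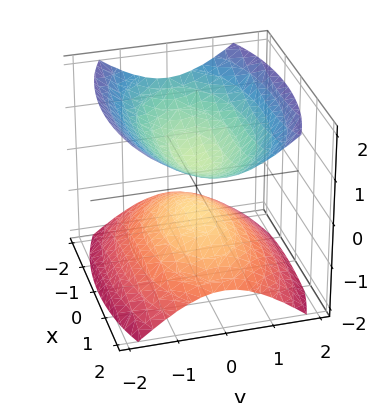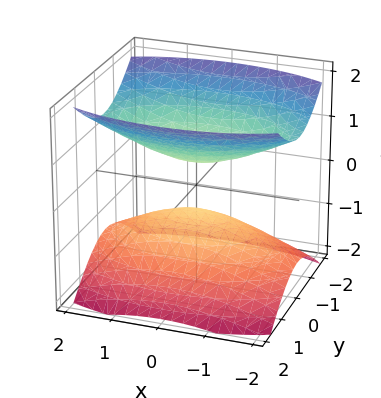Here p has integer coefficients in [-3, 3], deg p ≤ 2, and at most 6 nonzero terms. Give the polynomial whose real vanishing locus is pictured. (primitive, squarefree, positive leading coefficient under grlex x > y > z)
x^2 + 3*y^2 - 3*z^2 + 1

1. The picture has 2 separate pieces.
2. Degree: two separate bowl-shaped sheets opening away from each other; a quadric, so deg p = 2.
3. Symmetries: mirror symmetry y ↦ −y ⇒ only even powers of y; mirror symmetry x ↦ −x ⇒ only even powers of x; it's symmetric under z → −z, forcing even powers of z.
4. From the visible intercepts: the surface avoids every integer x-axis point in the box; the surface avoids every integer y-axis point in the box.
5. Assembling these constraints gives the stated polynomial.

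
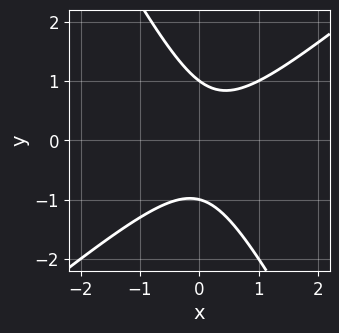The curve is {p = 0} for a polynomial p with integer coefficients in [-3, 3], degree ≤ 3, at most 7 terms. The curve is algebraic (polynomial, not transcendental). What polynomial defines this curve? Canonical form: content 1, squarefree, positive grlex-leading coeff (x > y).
3*x^2 - 2*x*y - 2*y^2 - x + 2

1. deg p = 2. The shape is more complex than any degree-1 curve.
2. Against the integer gridlines: the curve avoids every integer x-axis point in the box; the y-axis gridline crossings are at y ∈ {-1, 1}.
3. These observations pin down the coefficients.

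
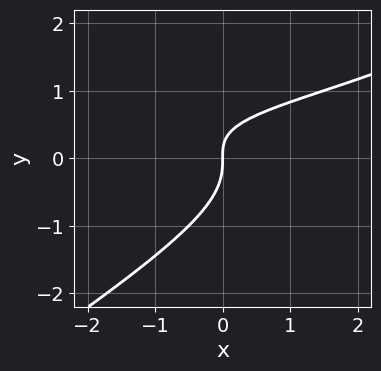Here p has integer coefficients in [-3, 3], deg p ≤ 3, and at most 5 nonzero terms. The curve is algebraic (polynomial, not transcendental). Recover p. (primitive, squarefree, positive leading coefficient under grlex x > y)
2*x*y^2 - 3*y^3 - 2*x*y + 2*x

First, the degree is 3 — a generic line meets the curve in up to 3 points.
Then, checking where it meets the axes: it crosses the y-axis at the gridline y = 0; it crosses the x-axis at the gridline x = 0.
Finally, solving for integer coefficients yields p as stated.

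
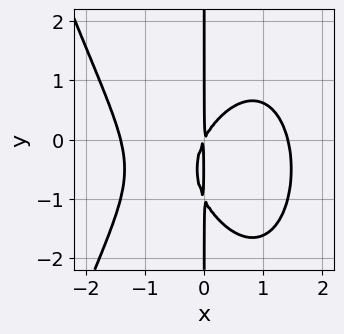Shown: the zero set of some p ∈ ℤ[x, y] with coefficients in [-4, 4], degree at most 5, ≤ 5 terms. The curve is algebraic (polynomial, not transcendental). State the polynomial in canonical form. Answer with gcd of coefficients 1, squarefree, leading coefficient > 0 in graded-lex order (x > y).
x^4 + x*y^2 - 2*x^2 + x*y

deg p = 4. No degree-3 curve has this shape.
From the axis intercepts and sections: every point of the y-axis in the box is on the curve.
The integer polynomial consistent with all of this is the stated p.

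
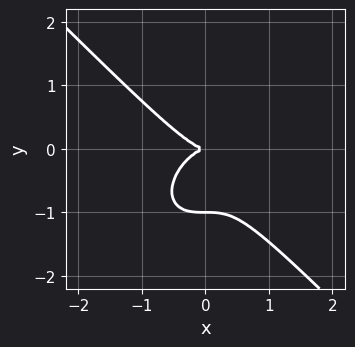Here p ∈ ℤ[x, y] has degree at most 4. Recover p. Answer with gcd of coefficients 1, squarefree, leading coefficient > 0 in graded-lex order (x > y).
x^3 + y^3 + y^2

(a) The degree is 3 — a generic line meets the curve in up to 3 points.
(b) Against the integer gridlines: among the integer gridlines, it crosses the y-axis at y ∈ {-1, 0}; it crosses the x-axis at the gridline x = 0.
(c) Solving for integer coefficients yields p as stated.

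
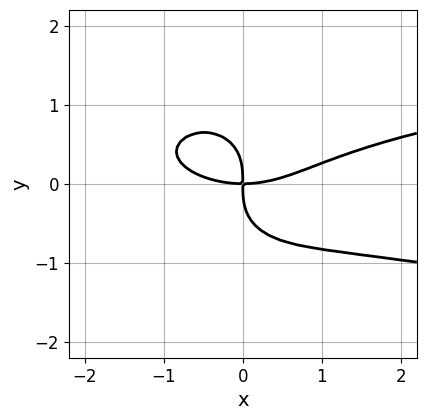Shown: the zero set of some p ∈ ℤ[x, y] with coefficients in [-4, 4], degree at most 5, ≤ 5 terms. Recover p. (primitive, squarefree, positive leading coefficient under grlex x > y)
First, degree: a generic line meets the curve in up to 4 points, so deg p = 4.
Then, checking where it meets the axes: it meets the x-axis at x = 0 (among the integer gridlines); it crosses the y-axis at the gridline y = 0.
Finally, solving for integer coefficients yields p as stated.

3*x^2*y^2 + 3*y^4 - x^3 + 3*x*y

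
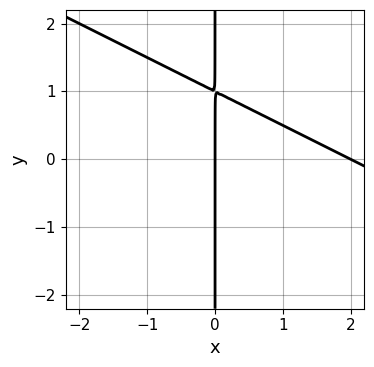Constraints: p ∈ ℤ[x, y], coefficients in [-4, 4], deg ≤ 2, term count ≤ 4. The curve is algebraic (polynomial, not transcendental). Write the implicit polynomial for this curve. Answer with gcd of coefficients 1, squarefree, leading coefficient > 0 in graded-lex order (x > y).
Degree: the shape is more complex than any degree-1 curve, so deg p = 2.
Reading off the gridlines: every point of the y-axis in the box is on the curve; among the integer gridlines, it crosses the x-axis at x ∈ {0, 2}.
Putting this together gives p.

x^2 + 2*x*y - 2*x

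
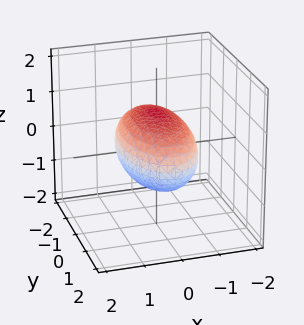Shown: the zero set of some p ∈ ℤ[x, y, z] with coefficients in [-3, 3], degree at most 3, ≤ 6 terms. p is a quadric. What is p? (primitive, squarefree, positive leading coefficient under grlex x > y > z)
3*x^2 + y^2 + 3*z^2 - 3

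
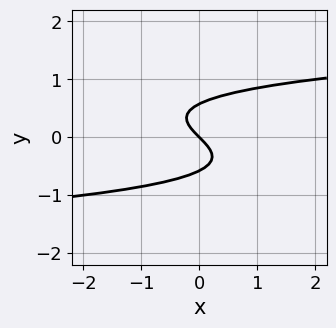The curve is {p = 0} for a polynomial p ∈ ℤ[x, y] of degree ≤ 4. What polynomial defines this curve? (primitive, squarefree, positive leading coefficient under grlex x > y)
3*y^3 - x - y

(a) The degree is 3 — the shape is more complex than any degree-2 curve.
(b) From the visible intercepts: it crosses the x-axis at the gridline x = 0; it crosses the y-axis at the gridline y = 0.
(c) Putting this together gives p.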